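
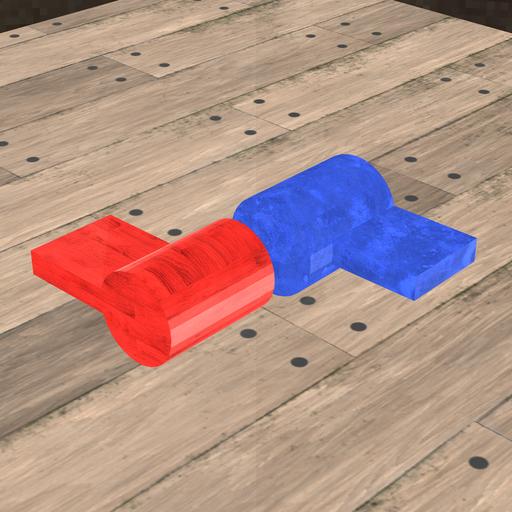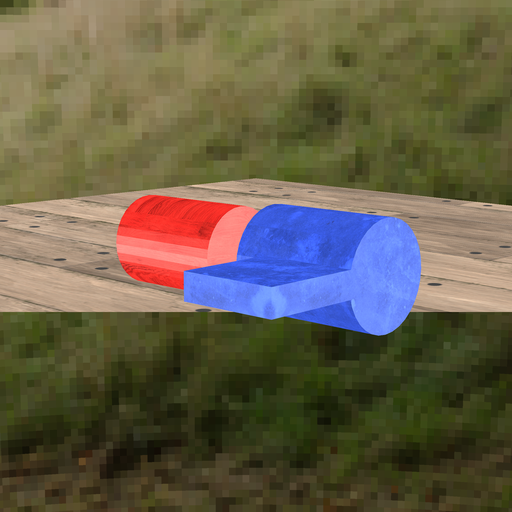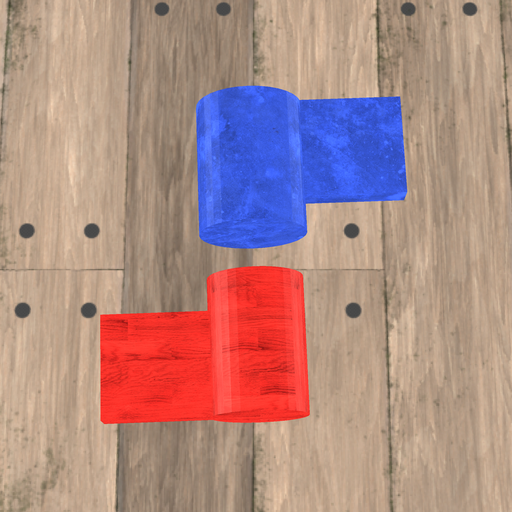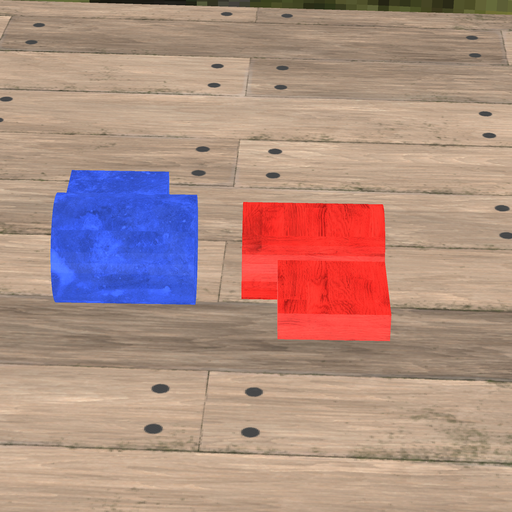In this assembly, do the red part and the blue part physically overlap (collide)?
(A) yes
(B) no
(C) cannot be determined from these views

(B) no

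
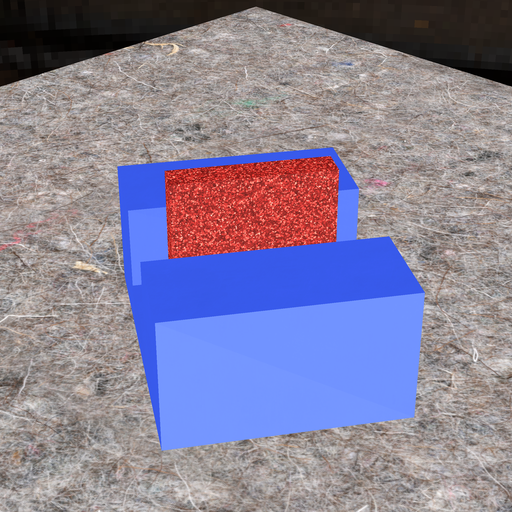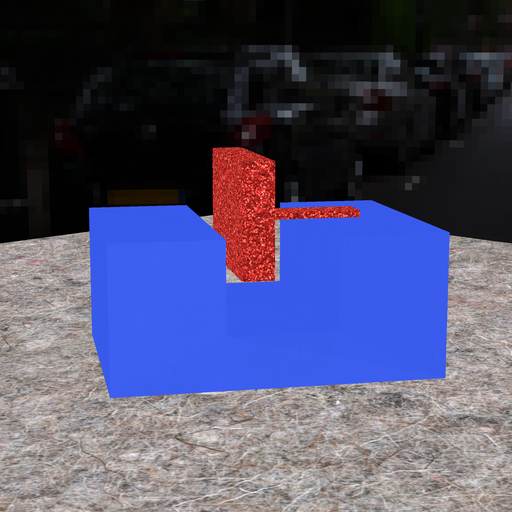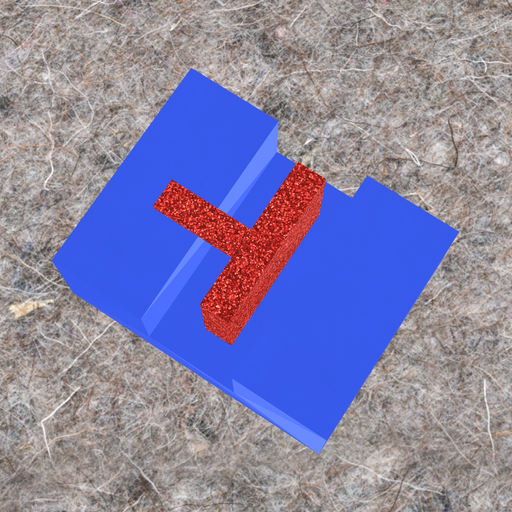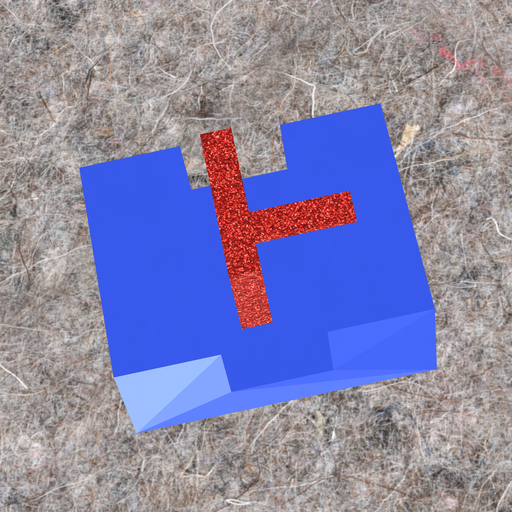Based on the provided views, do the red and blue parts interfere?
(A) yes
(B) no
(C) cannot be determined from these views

(B) no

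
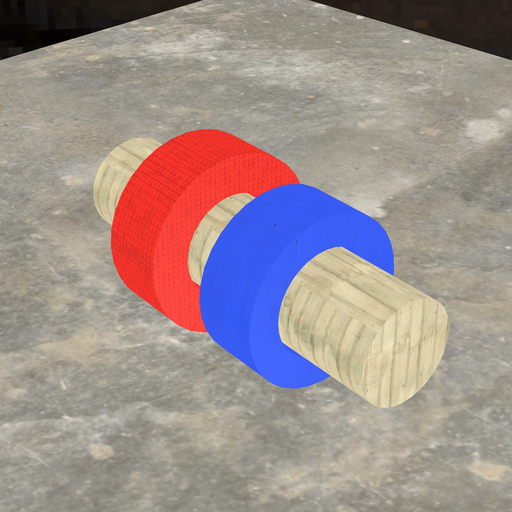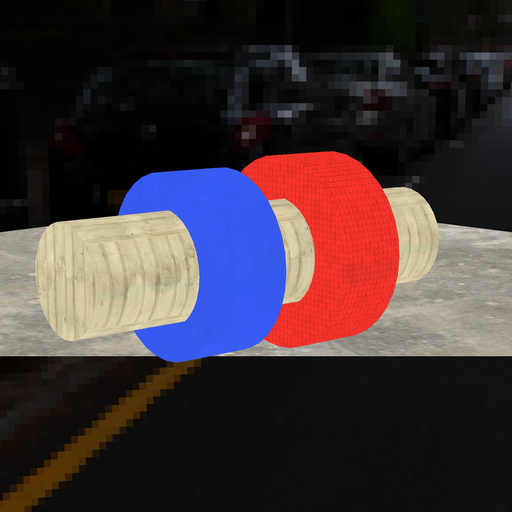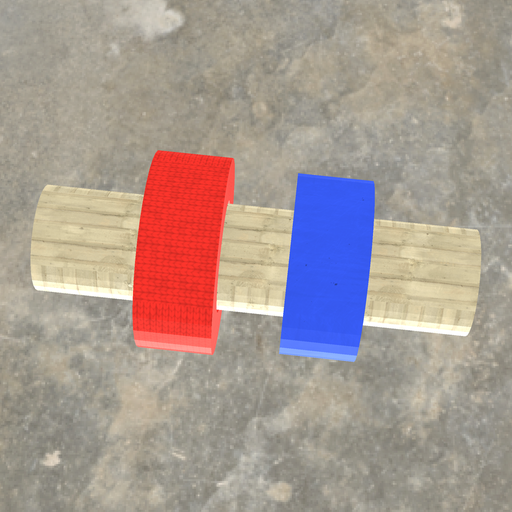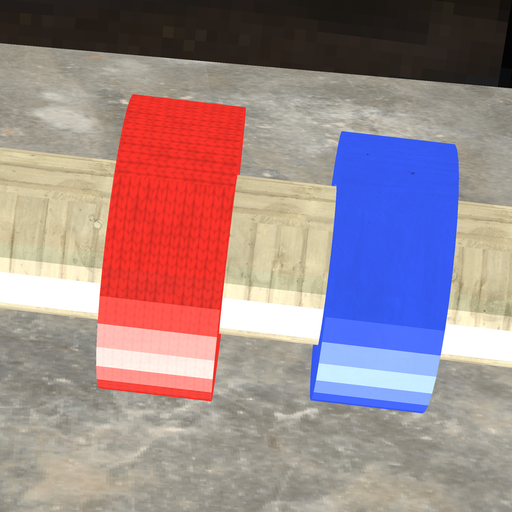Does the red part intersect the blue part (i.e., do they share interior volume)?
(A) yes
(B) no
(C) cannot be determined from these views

(B) no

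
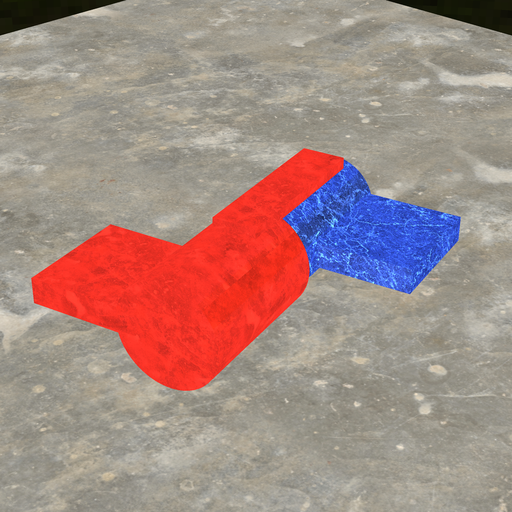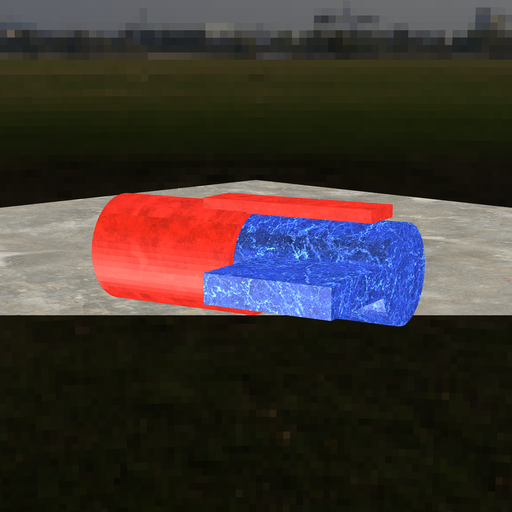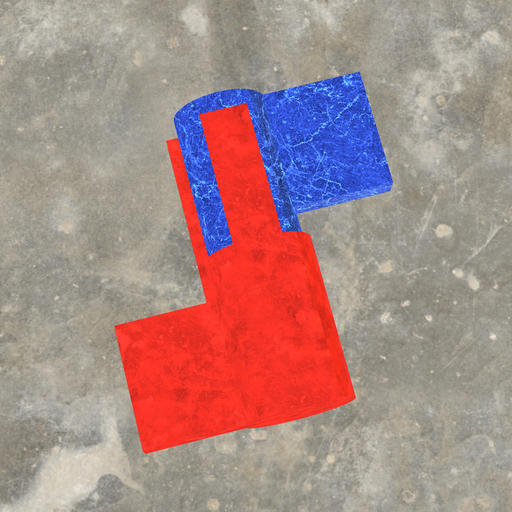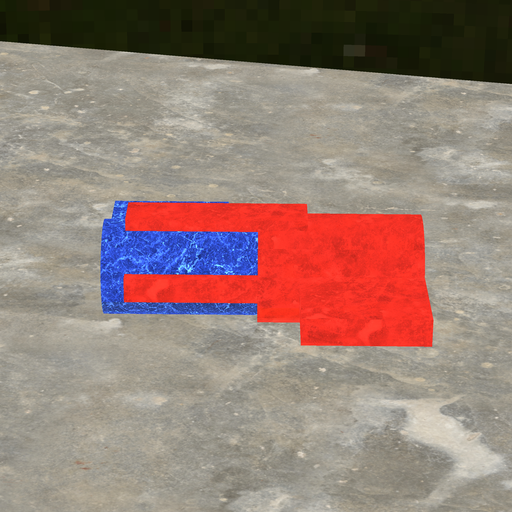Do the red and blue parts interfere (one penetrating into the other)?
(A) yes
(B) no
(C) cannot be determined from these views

(A) yes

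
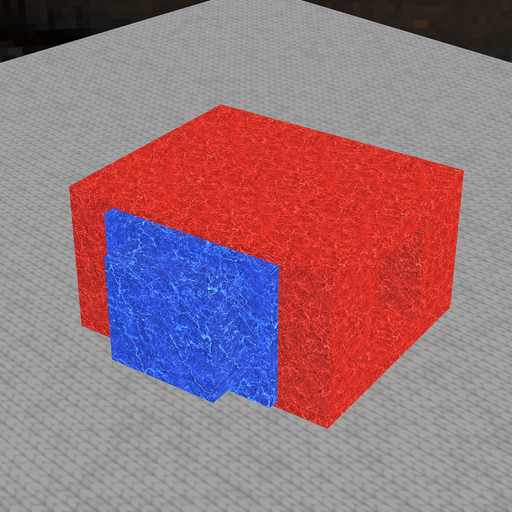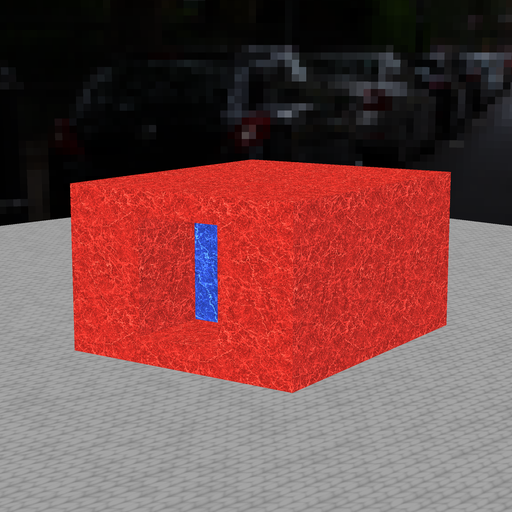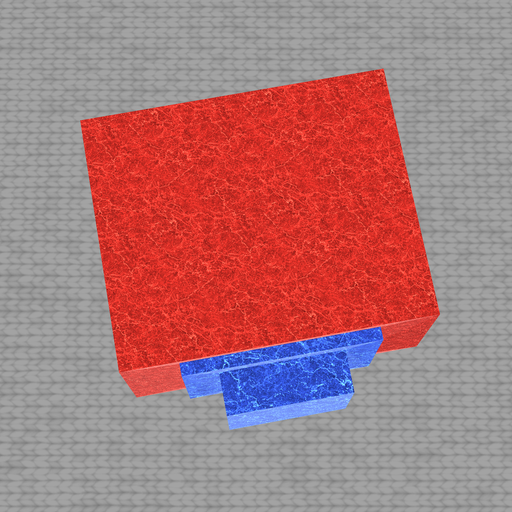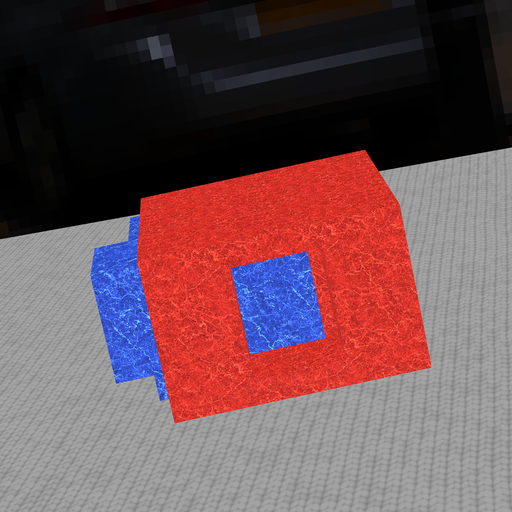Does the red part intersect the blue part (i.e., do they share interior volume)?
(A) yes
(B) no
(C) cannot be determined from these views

(A) yes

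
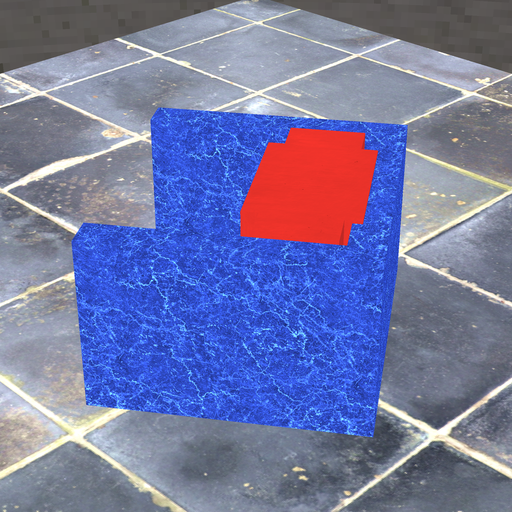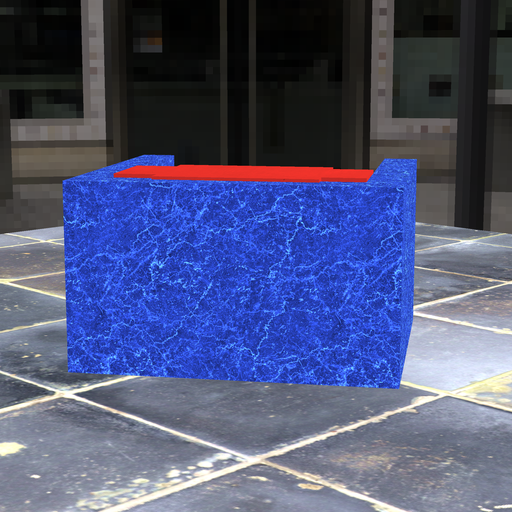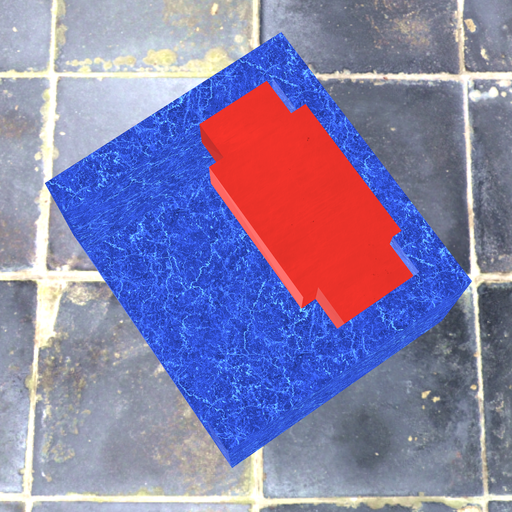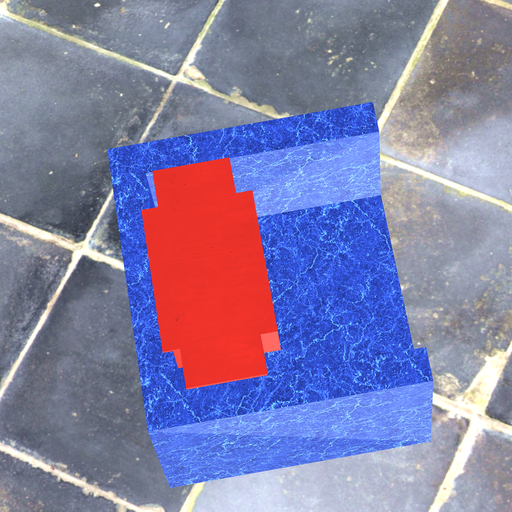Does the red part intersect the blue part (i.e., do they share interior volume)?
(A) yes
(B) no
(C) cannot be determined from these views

(A) yes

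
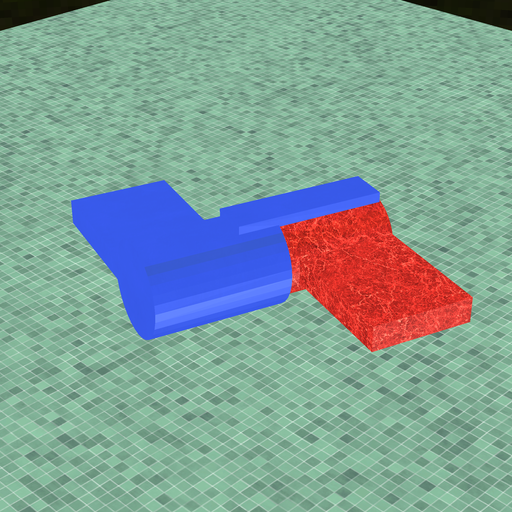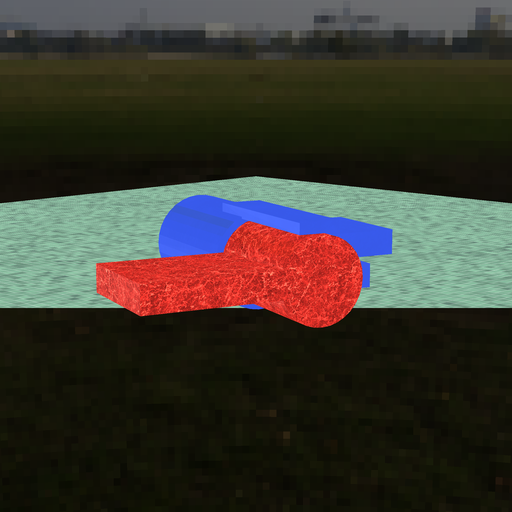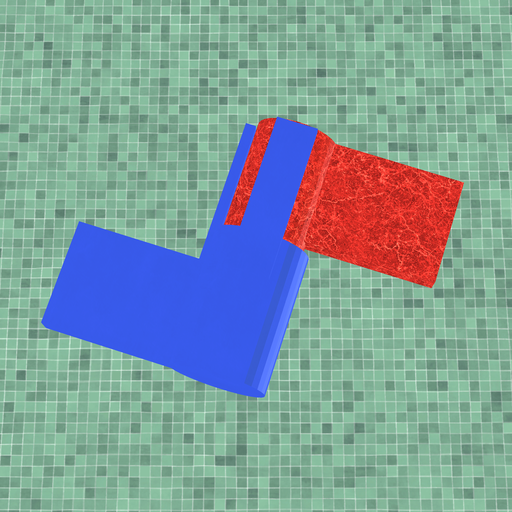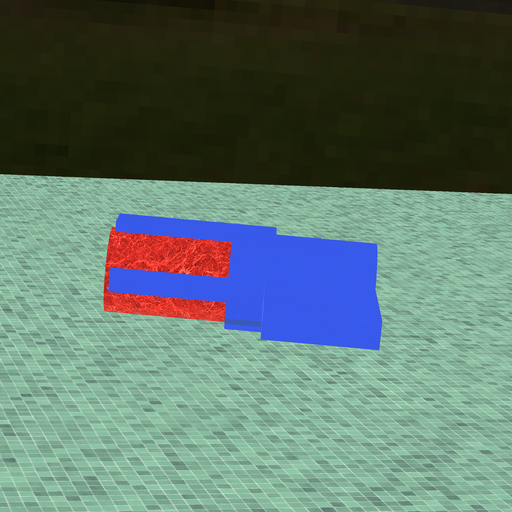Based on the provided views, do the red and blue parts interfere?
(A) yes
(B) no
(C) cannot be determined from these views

(A) yes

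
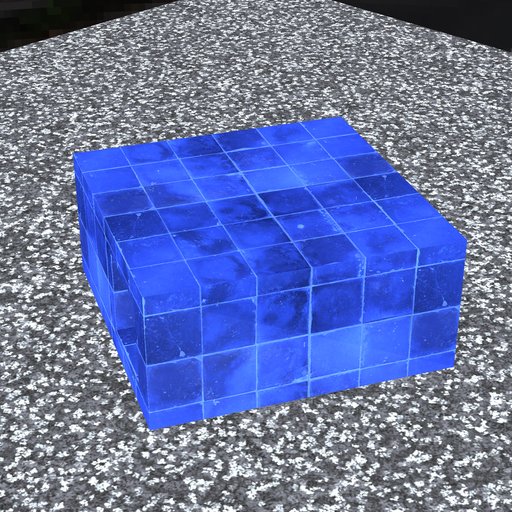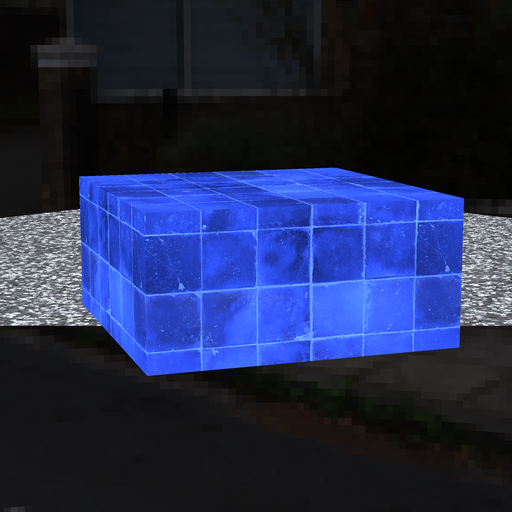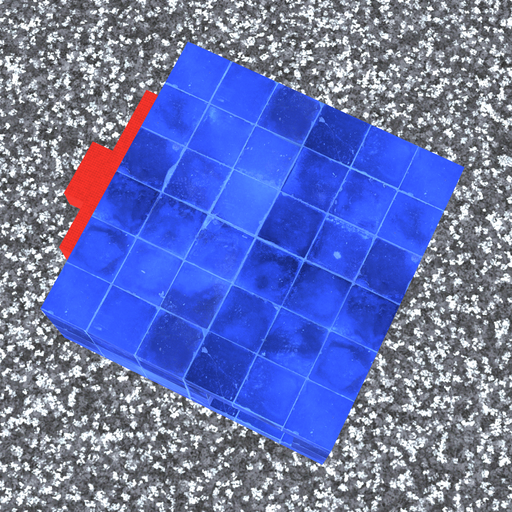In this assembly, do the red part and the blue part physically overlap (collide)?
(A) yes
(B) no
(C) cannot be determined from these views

(C) cannot be determined from these views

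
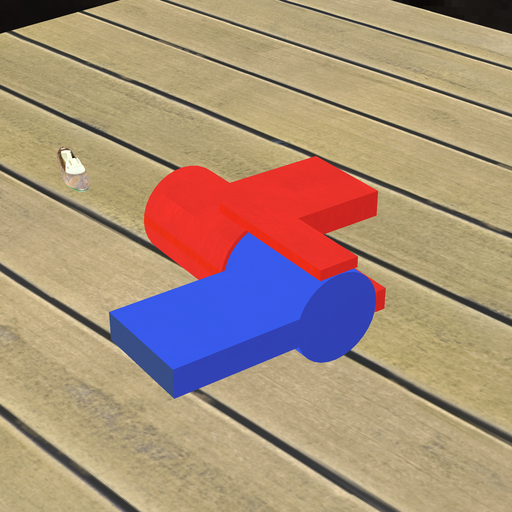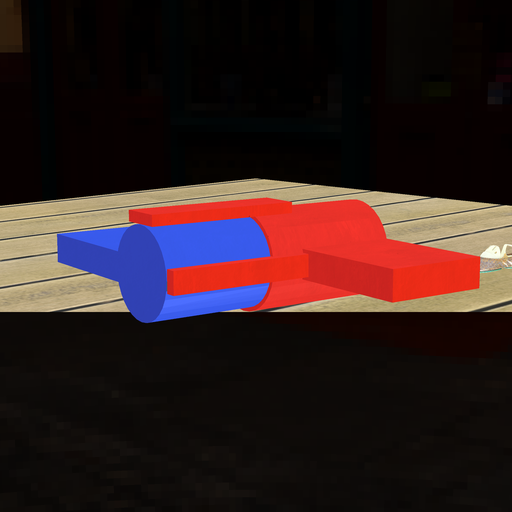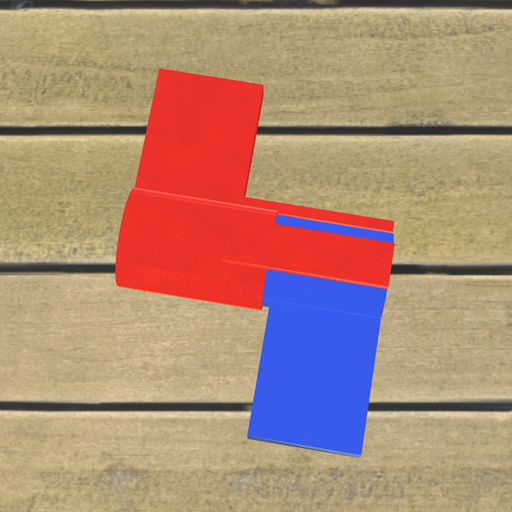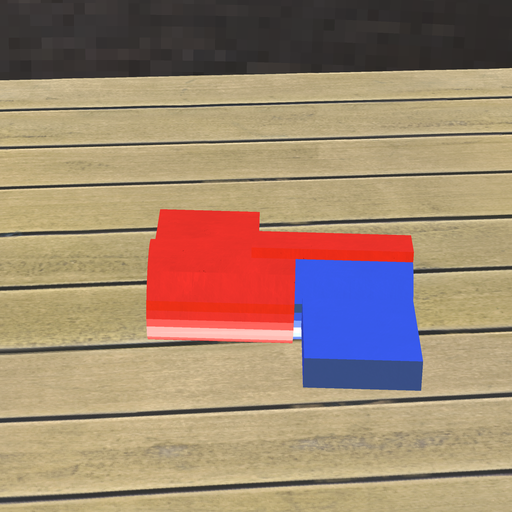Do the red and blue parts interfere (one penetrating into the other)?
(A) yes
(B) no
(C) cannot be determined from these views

(A) yes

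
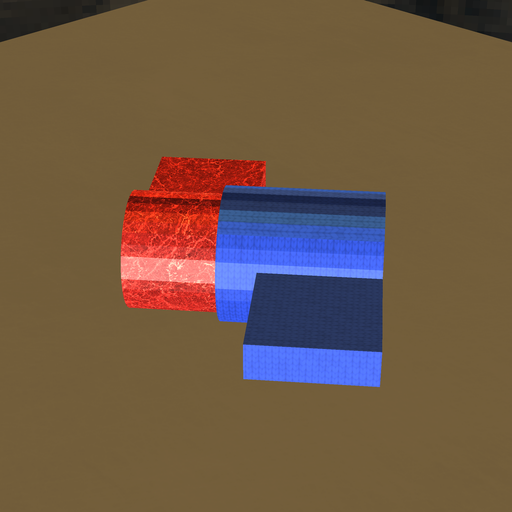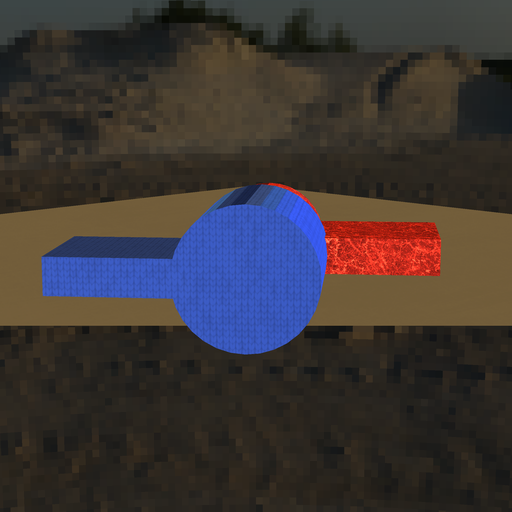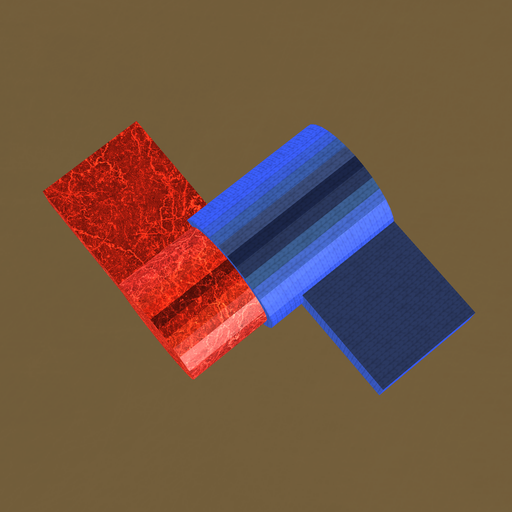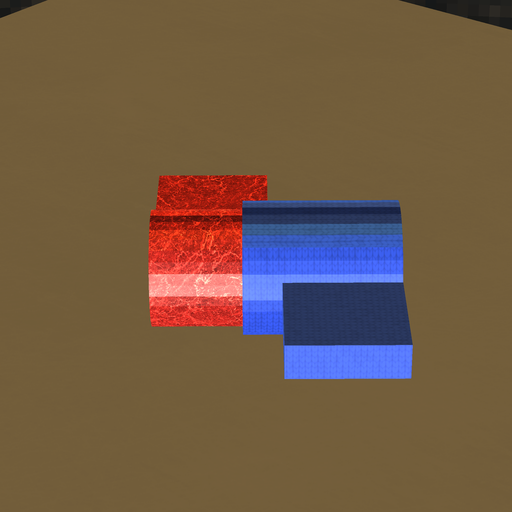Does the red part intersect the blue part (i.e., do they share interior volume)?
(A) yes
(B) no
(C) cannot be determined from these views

(A) yes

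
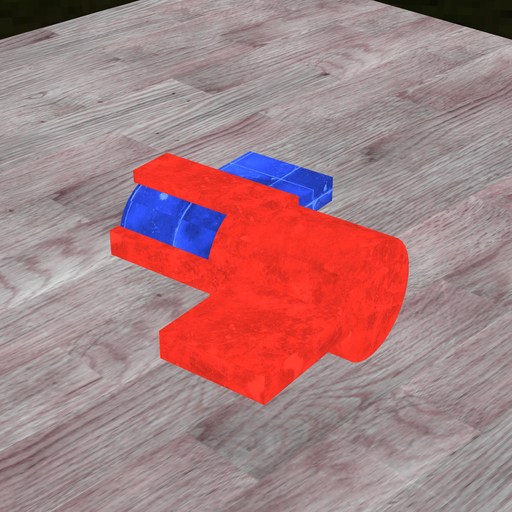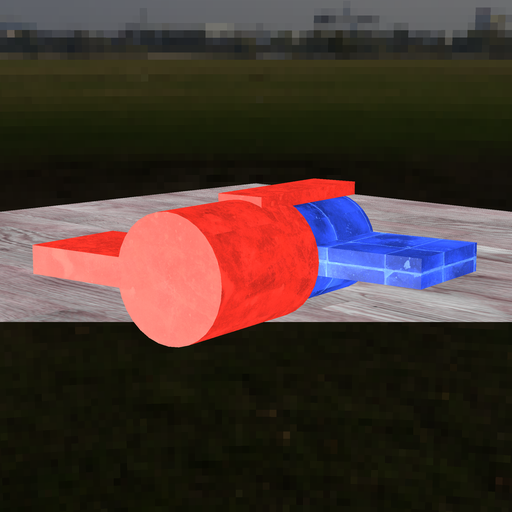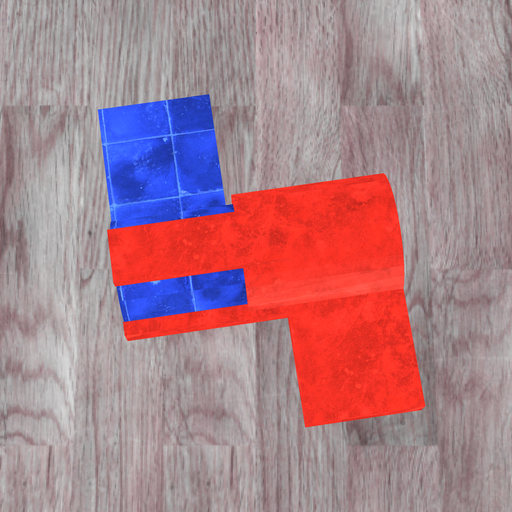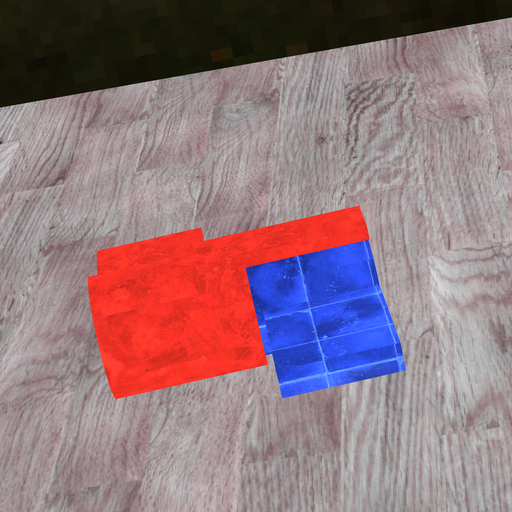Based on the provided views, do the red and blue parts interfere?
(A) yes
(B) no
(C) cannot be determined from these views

(A) yes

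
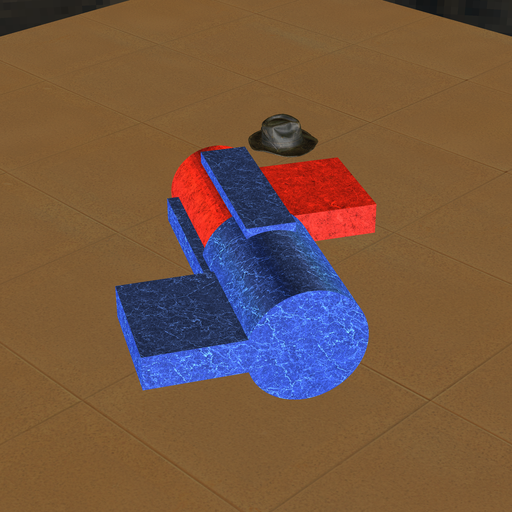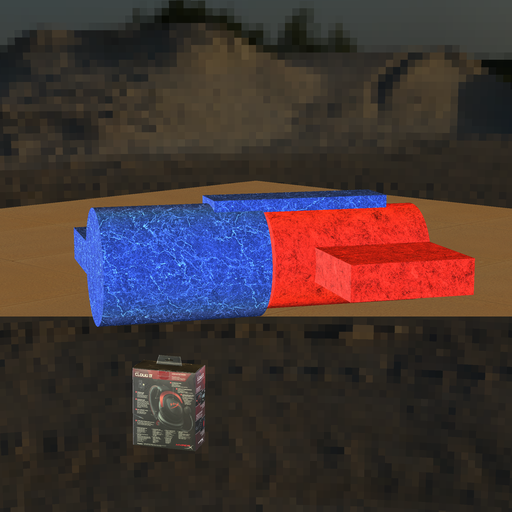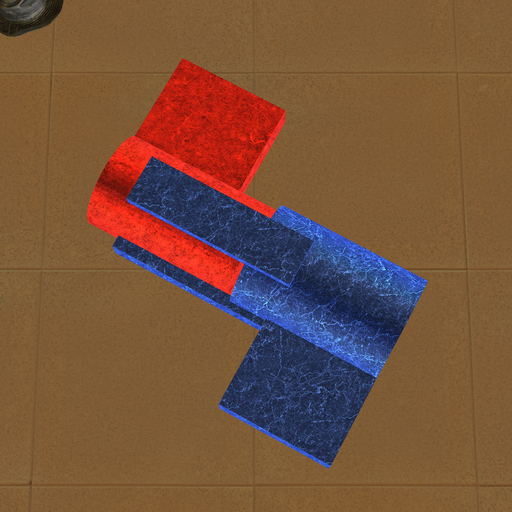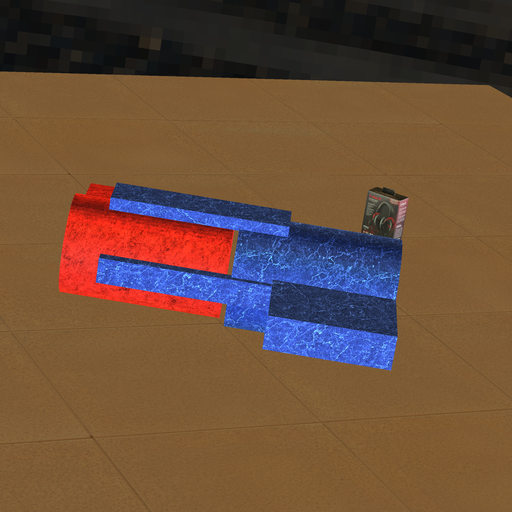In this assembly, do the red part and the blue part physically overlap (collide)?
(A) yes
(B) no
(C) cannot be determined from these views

(B) no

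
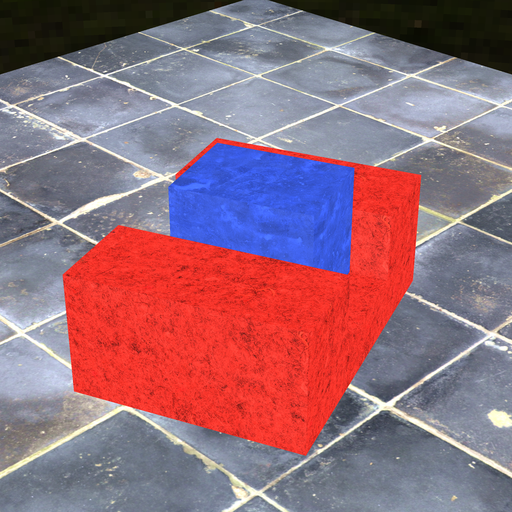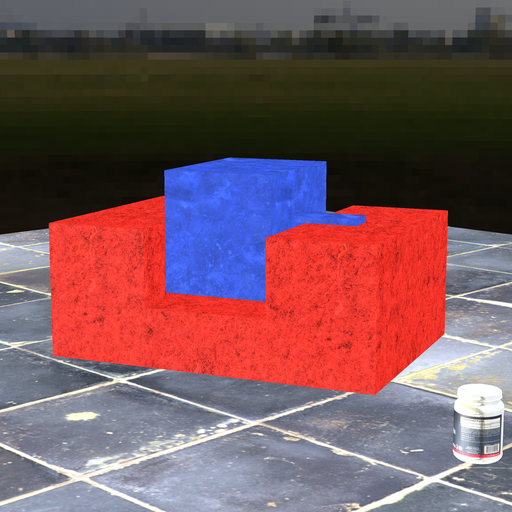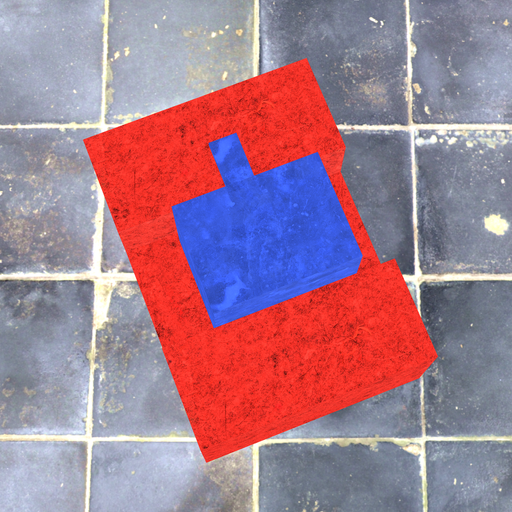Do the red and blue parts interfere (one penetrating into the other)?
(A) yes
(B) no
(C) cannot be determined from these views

(C) cannot be determined from these views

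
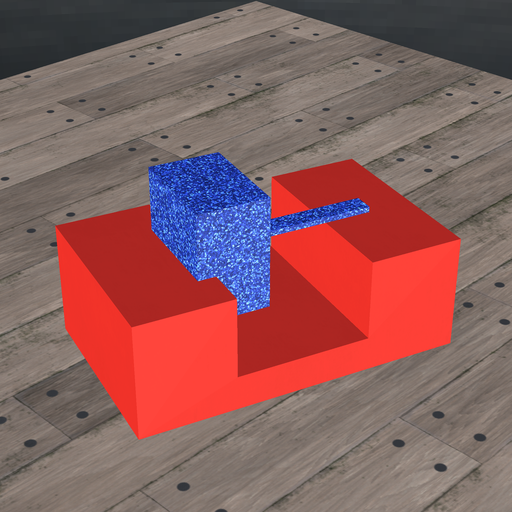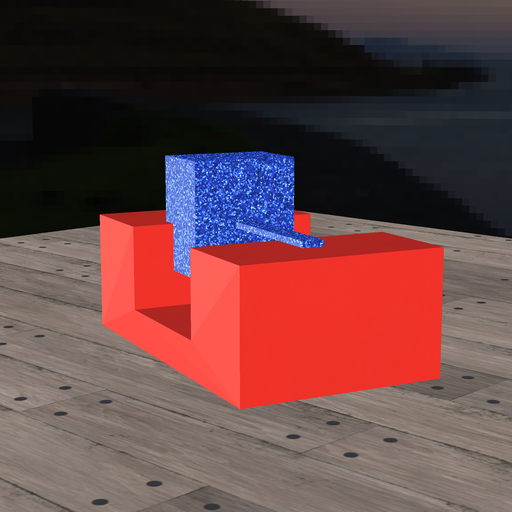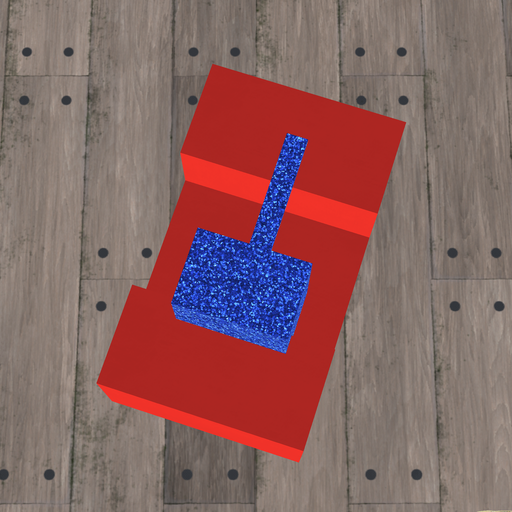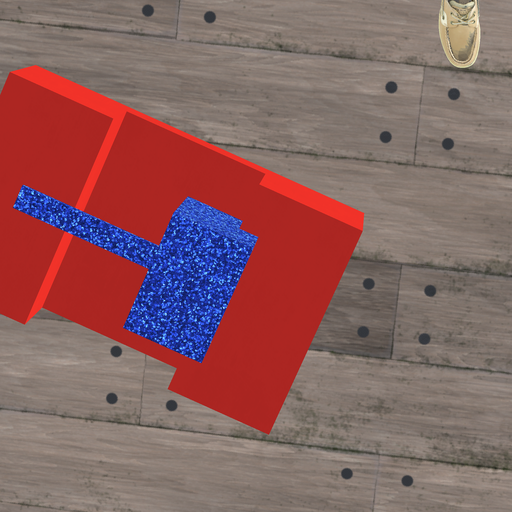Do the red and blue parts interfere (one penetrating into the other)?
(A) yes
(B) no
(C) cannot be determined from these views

(A) yes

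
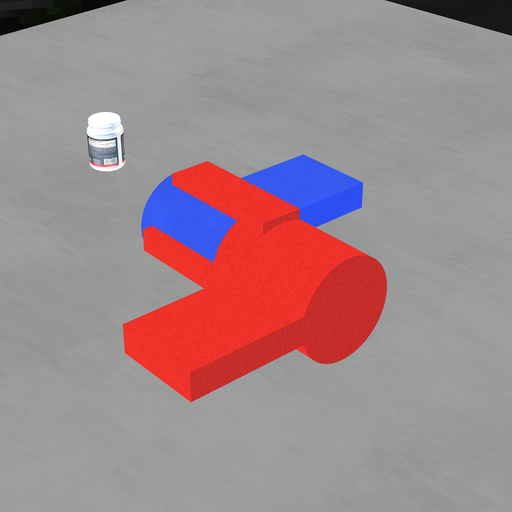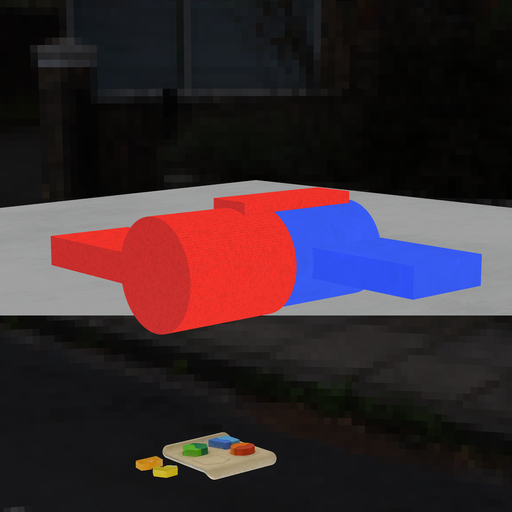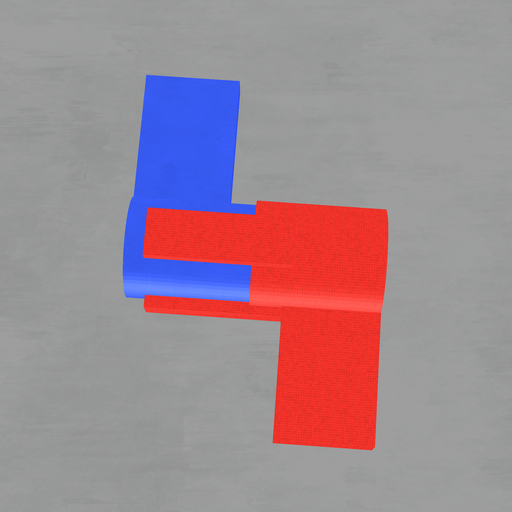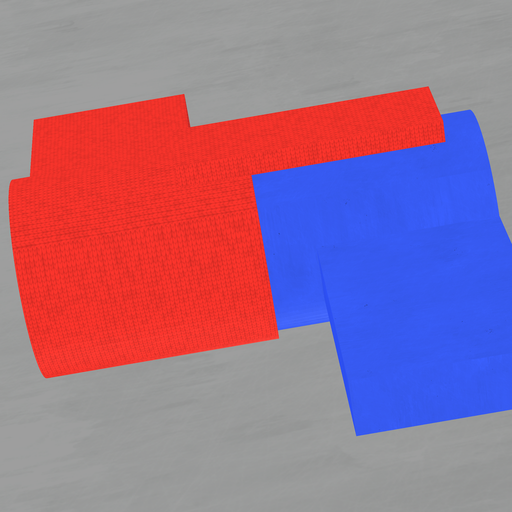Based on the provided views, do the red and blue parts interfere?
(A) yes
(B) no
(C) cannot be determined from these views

(A) yes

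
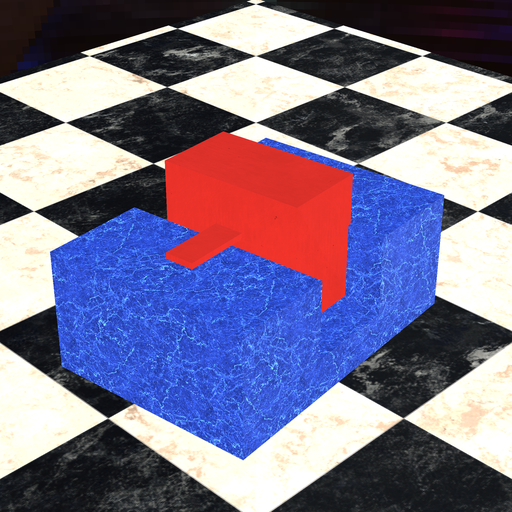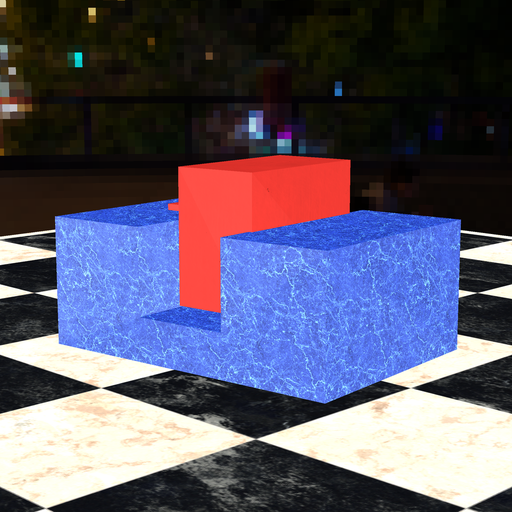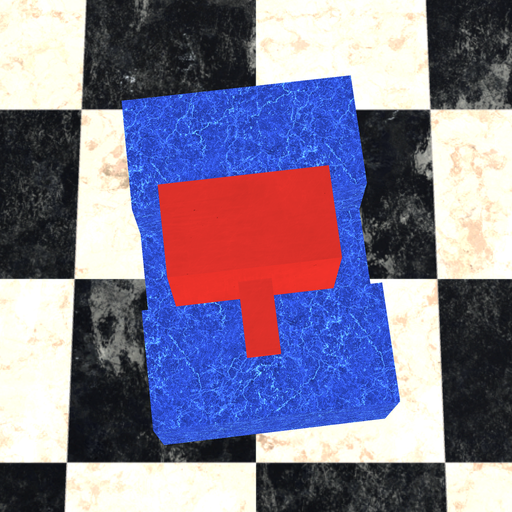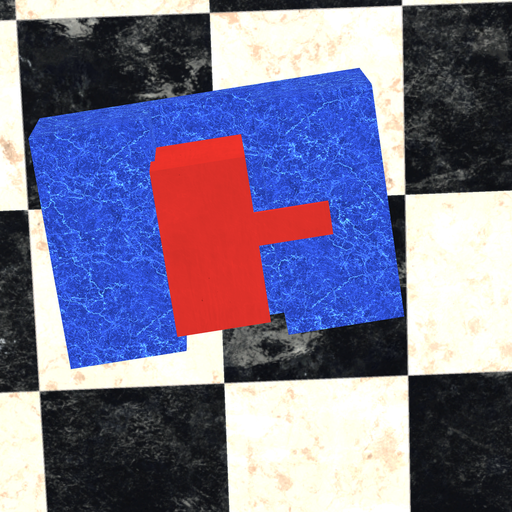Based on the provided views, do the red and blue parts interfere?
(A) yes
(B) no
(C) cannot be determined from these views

(A) yes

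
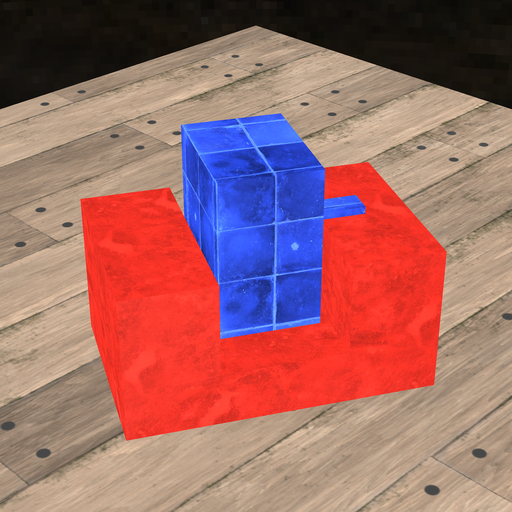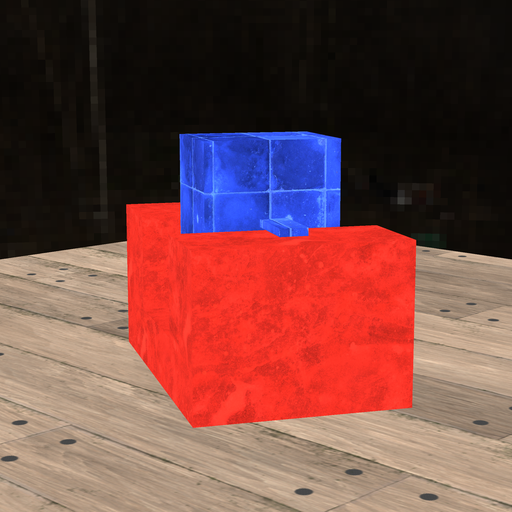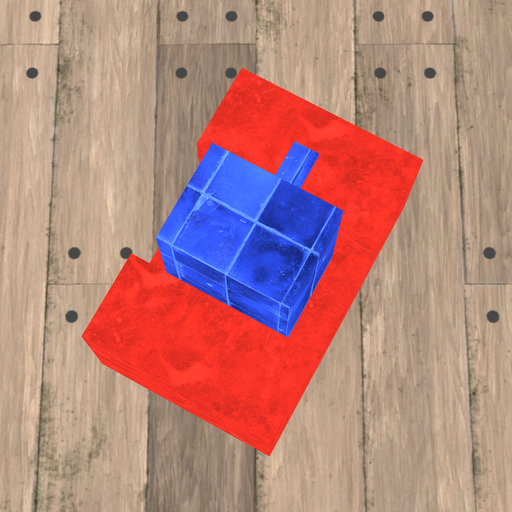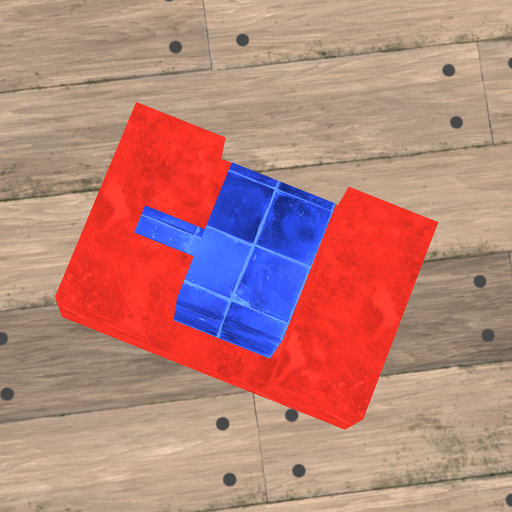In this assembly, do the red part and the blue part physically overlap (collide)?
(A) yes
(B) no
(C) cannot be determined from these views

(B) no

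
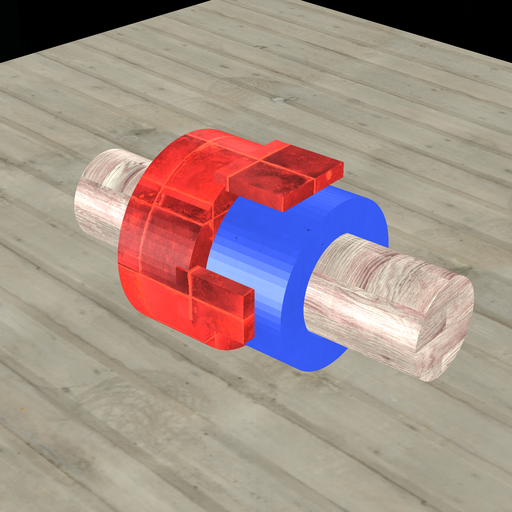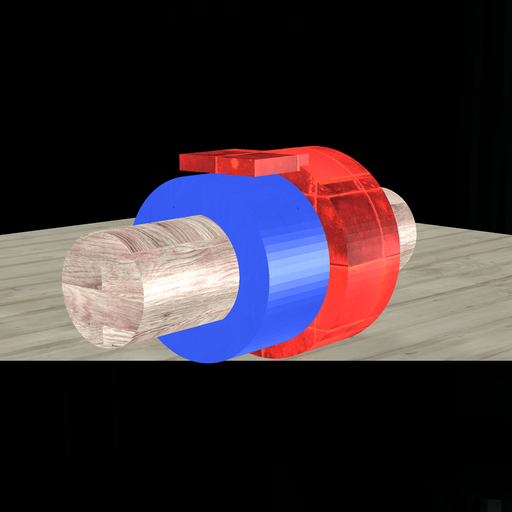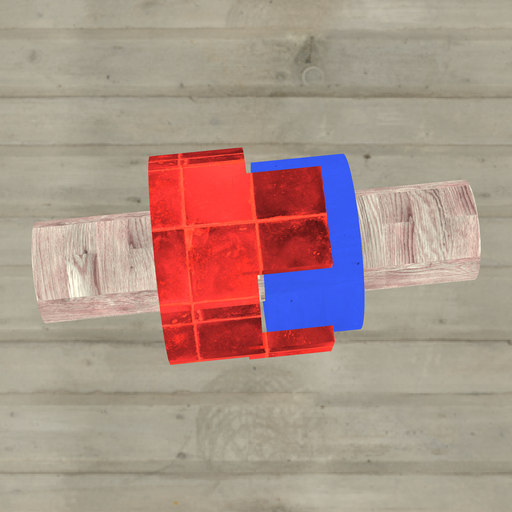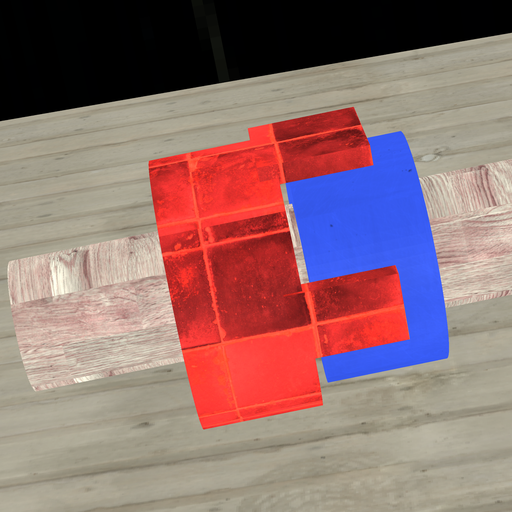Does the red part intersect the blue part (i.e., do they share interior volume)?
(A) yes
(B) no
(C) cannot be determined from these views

(B) no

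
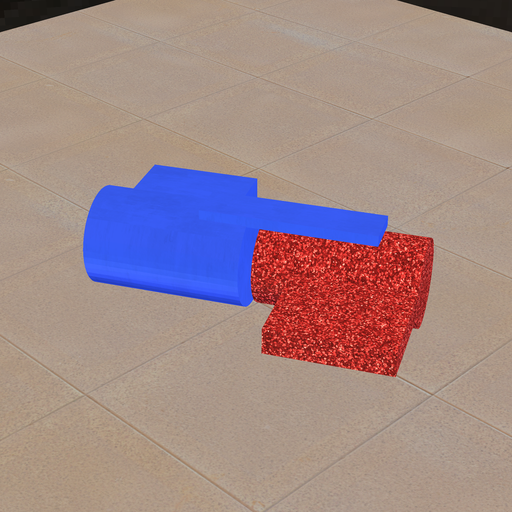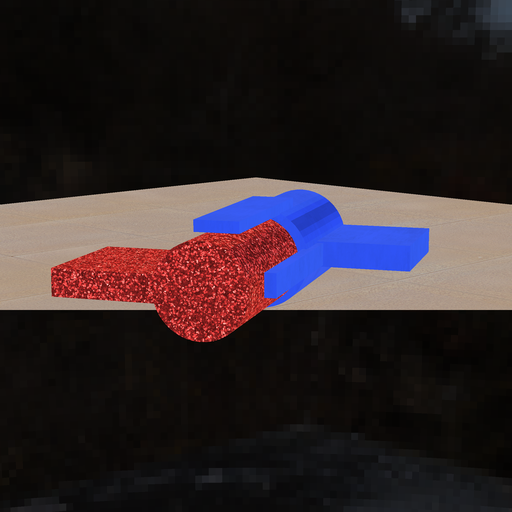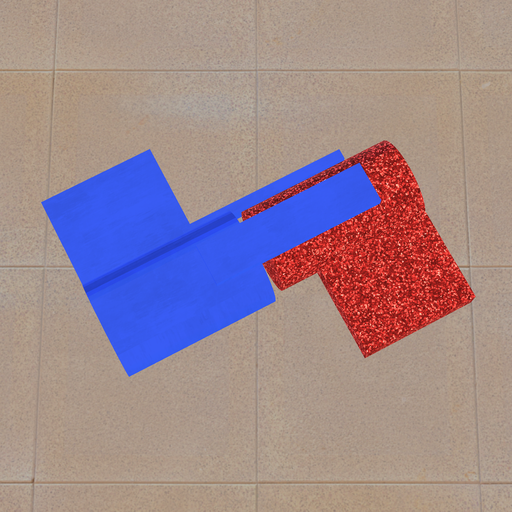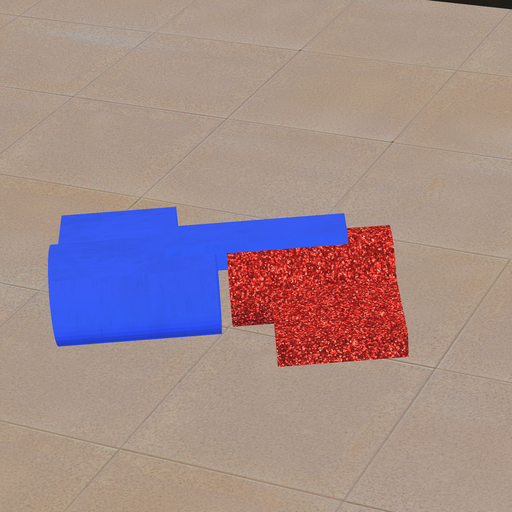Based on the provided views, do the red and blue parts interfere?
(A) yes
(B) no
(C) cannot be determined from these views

(B) no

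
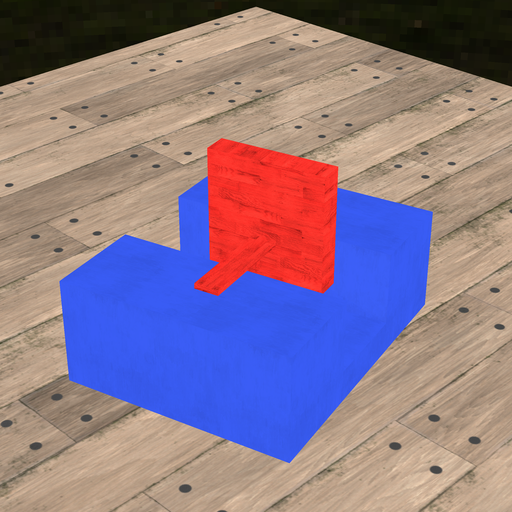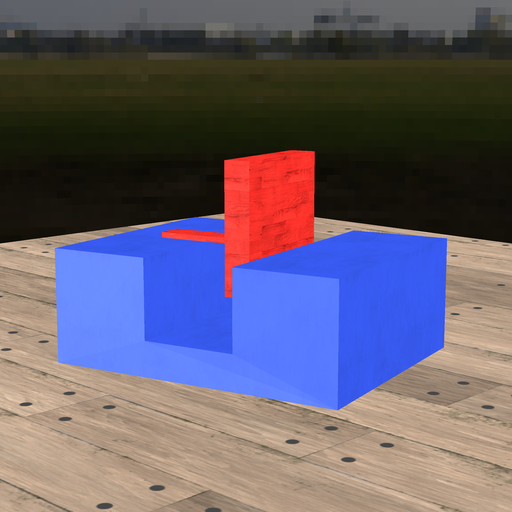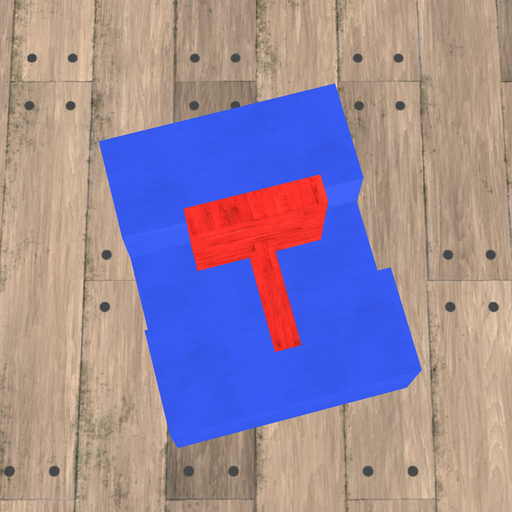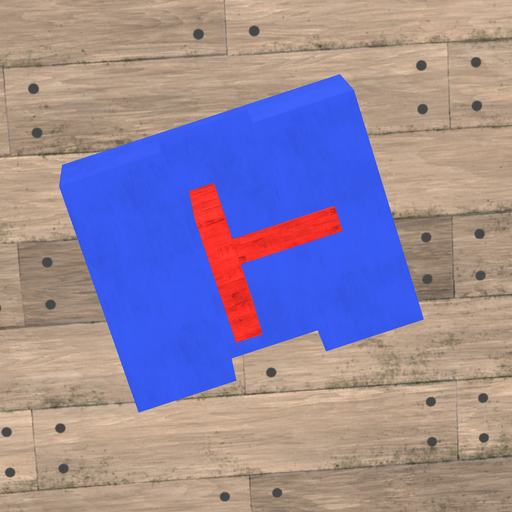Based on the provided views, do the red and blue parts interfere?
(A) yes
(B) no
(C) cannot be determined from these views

(B) no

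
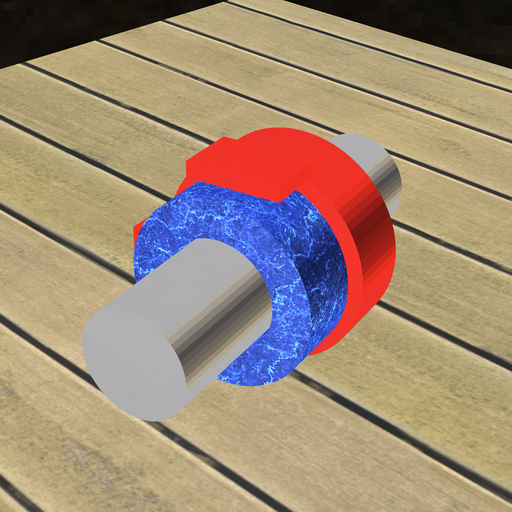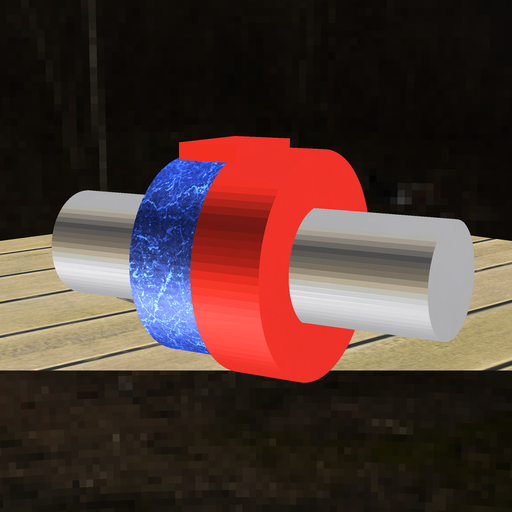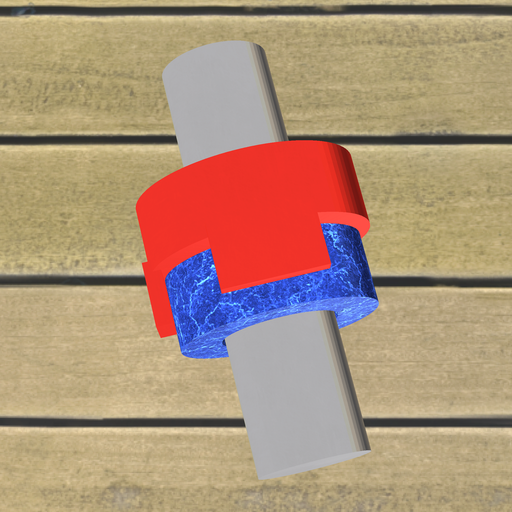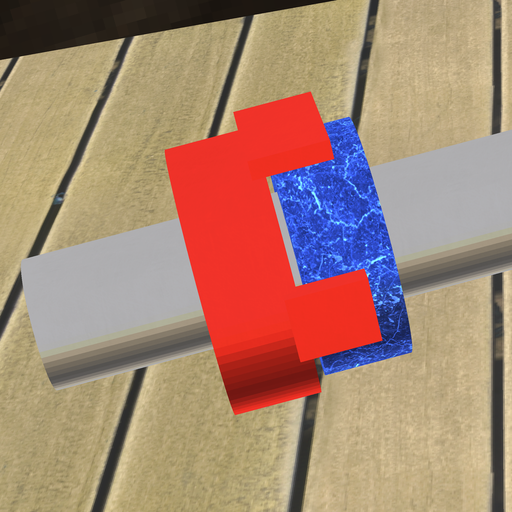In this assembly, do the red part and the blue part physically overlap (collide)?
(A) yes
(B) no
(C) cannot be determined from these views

(B) no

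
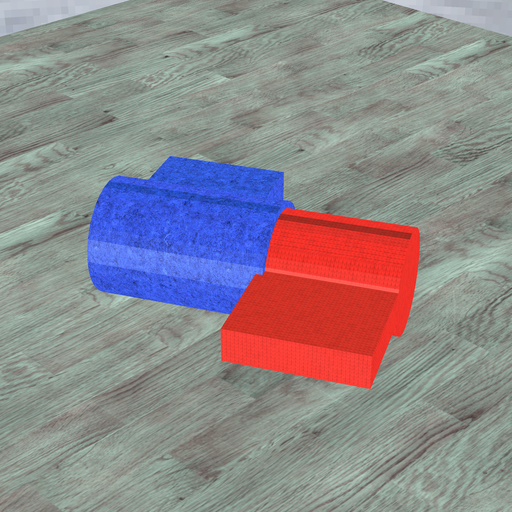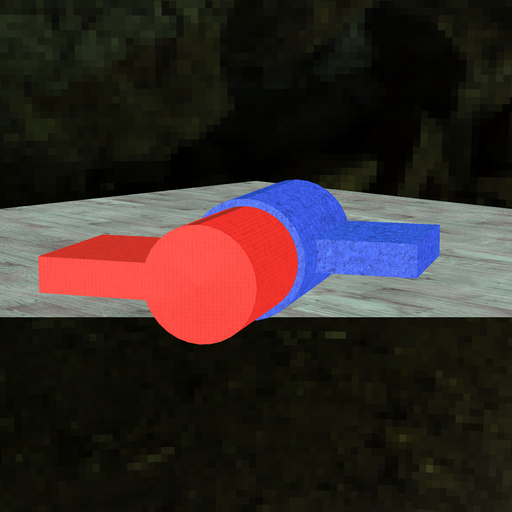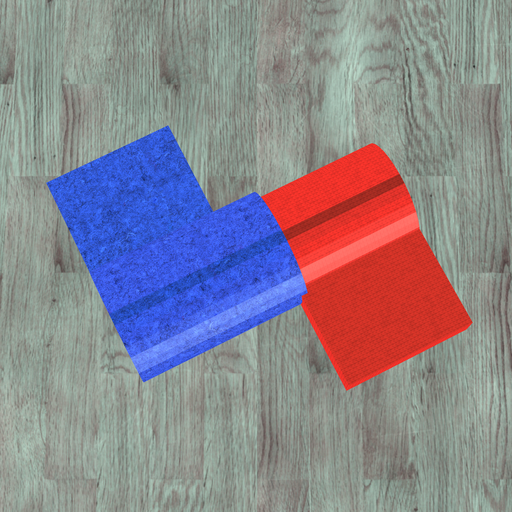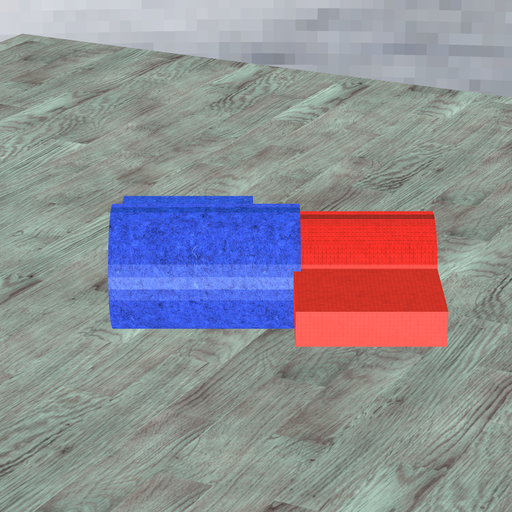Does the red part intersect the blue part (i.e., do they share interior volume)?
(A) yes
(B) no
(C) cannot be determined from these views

(A) yes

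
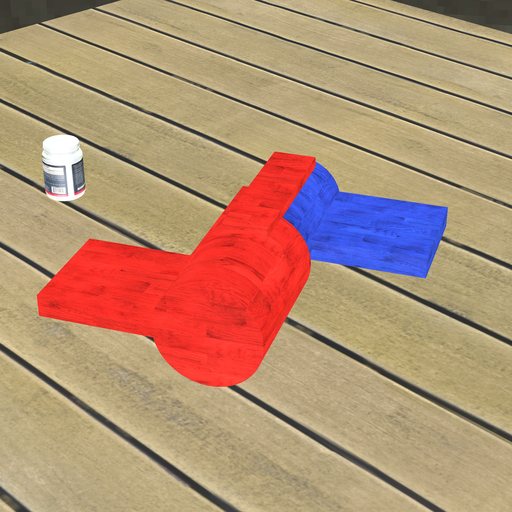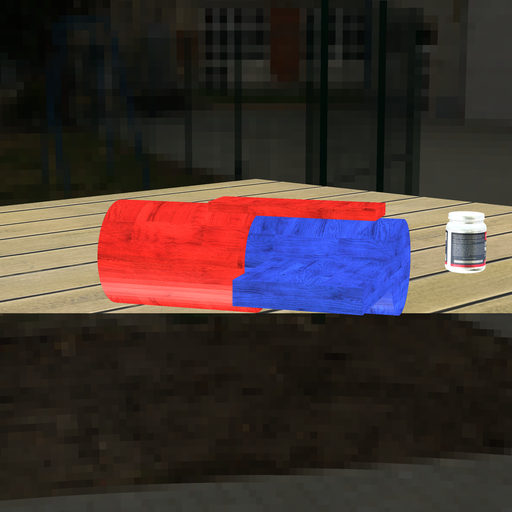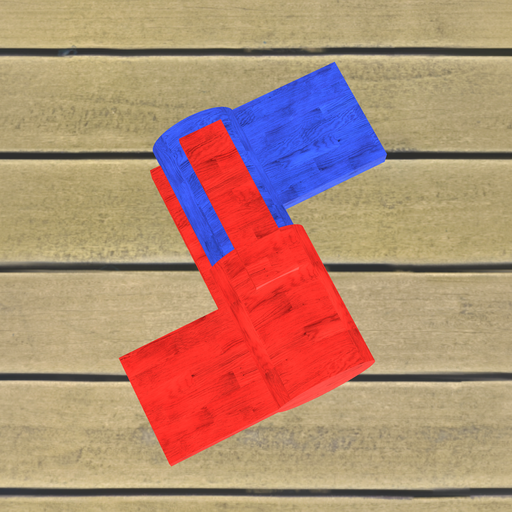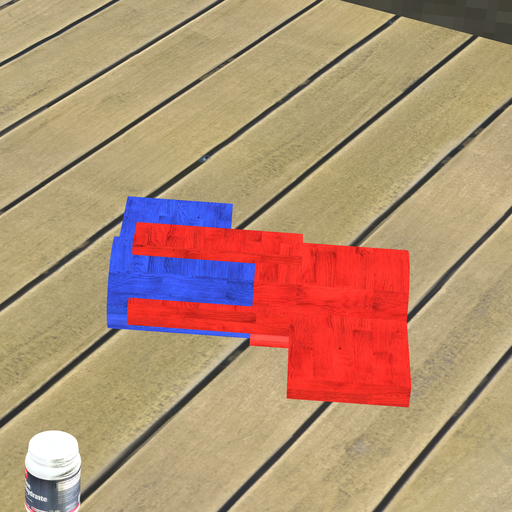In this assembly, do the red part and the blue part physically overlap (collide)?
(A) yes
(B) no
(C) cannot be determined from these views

(A) yes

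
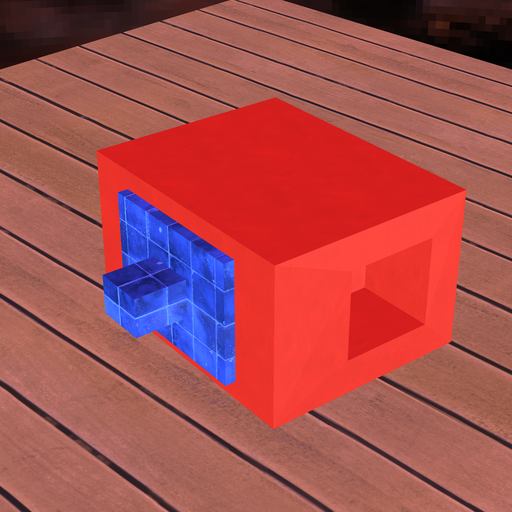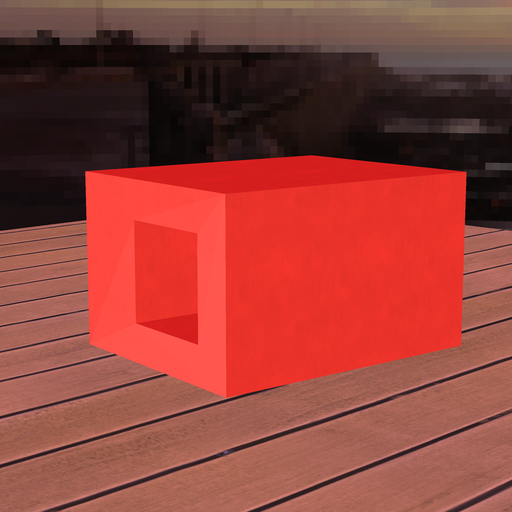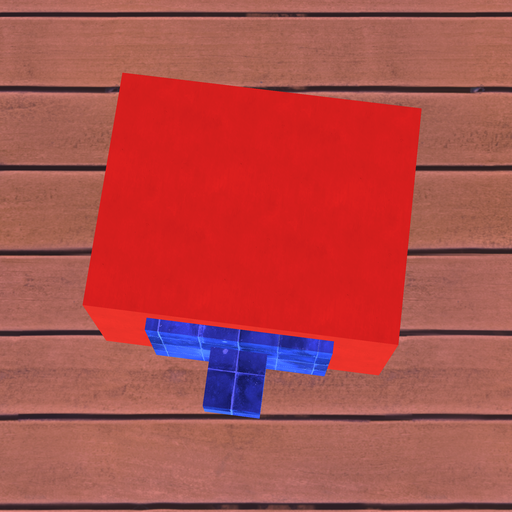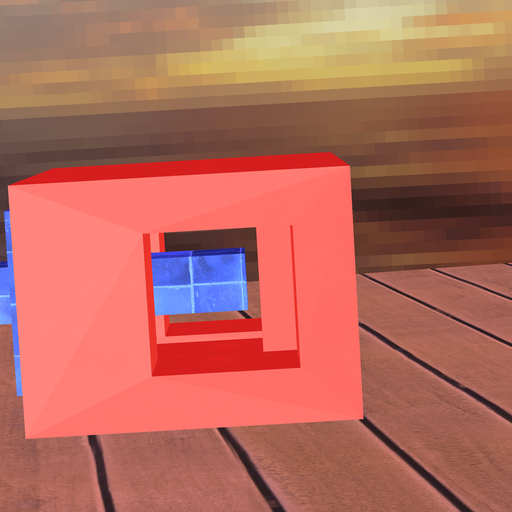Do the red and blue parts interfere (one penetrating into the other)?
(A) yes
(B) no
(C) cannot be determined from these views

(B) no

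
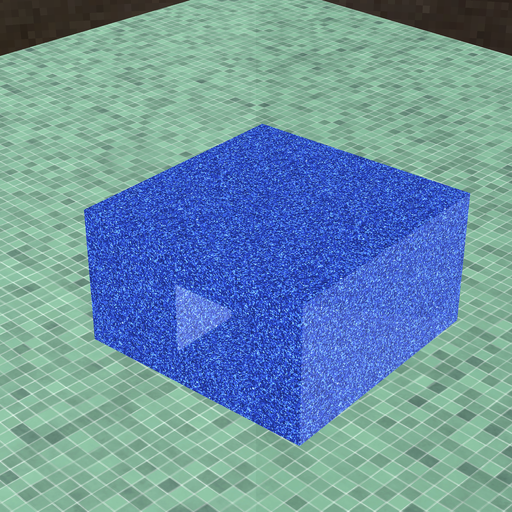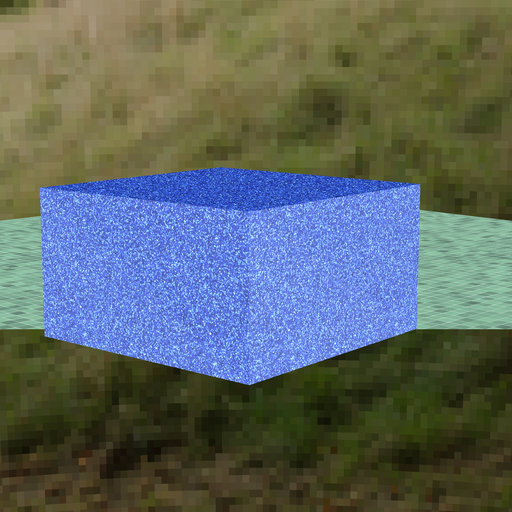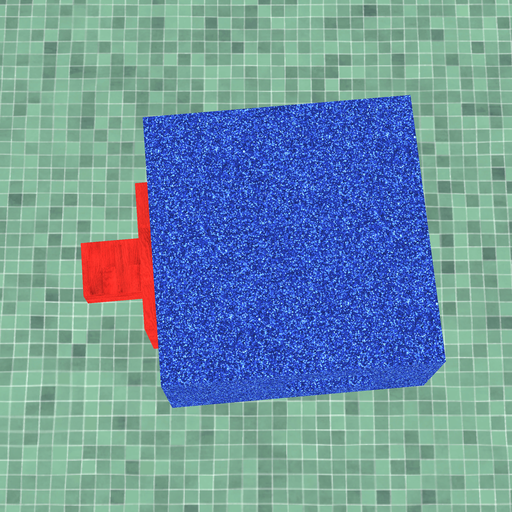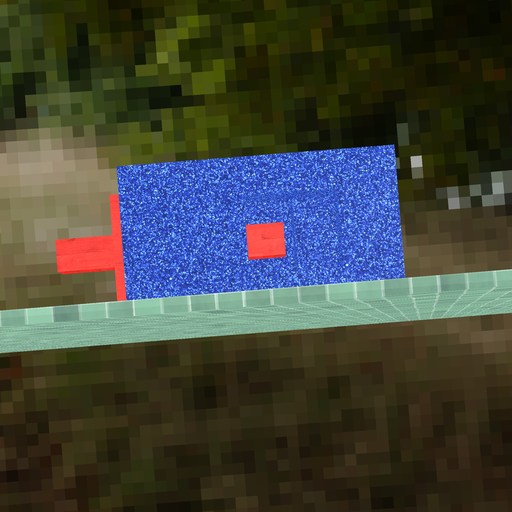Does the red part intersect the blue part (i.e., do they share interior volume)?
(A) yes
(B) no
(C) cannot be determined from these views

(B) no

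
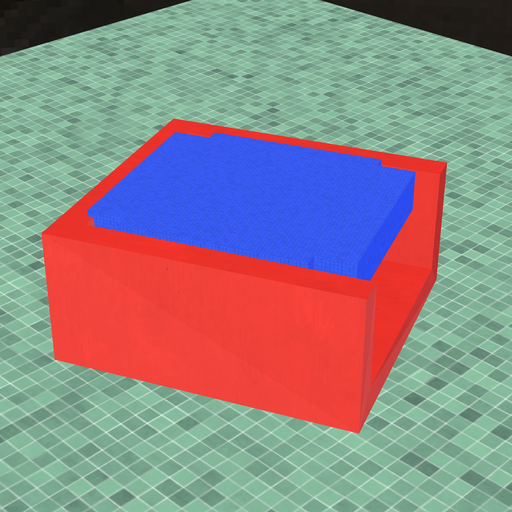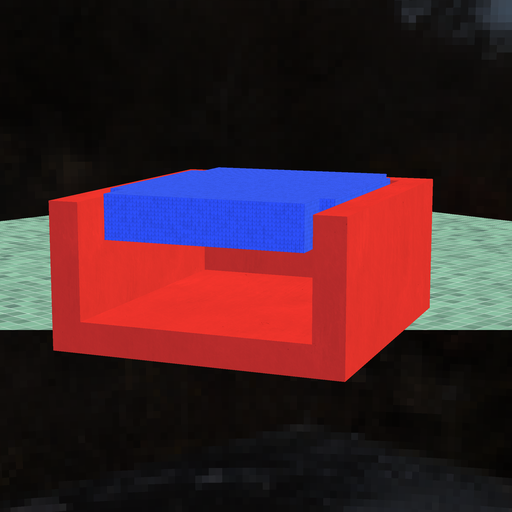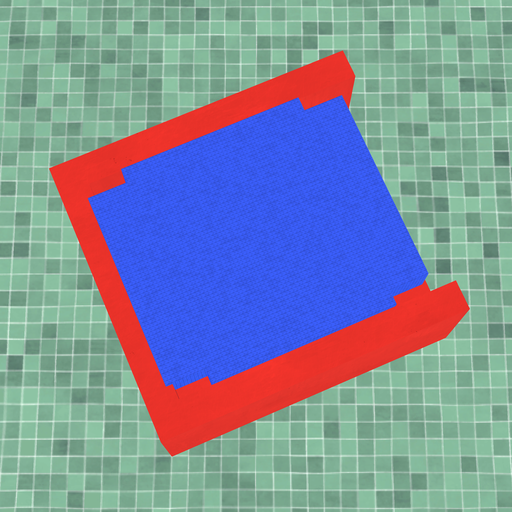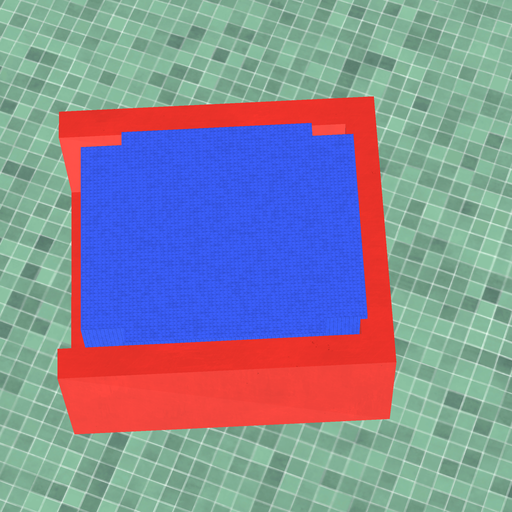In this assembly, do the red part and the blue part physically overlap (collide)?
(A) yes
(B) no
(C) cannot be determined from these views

(A) yes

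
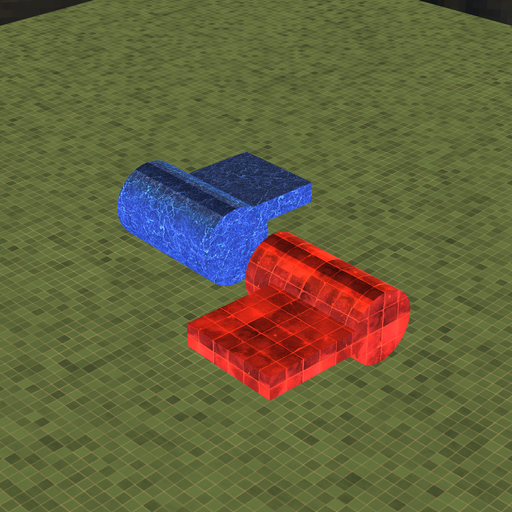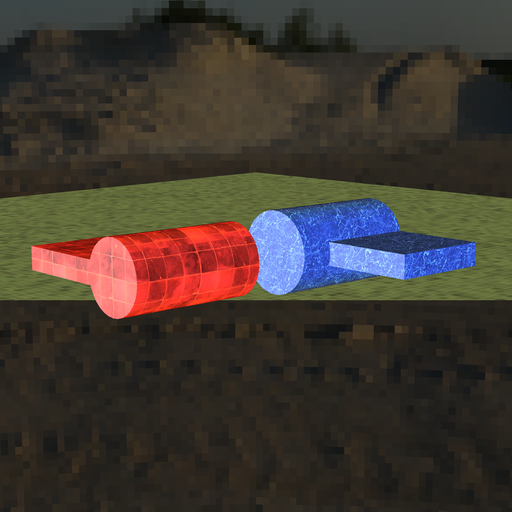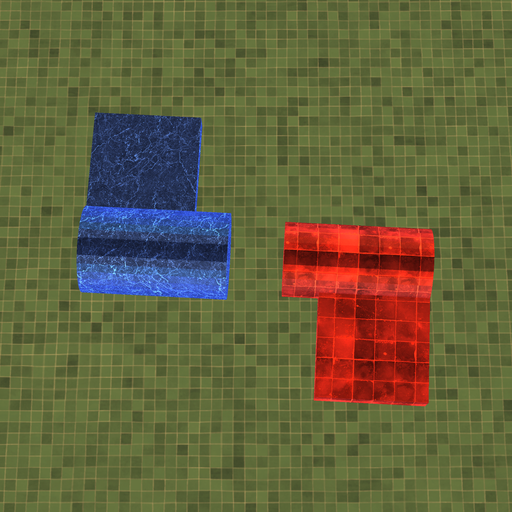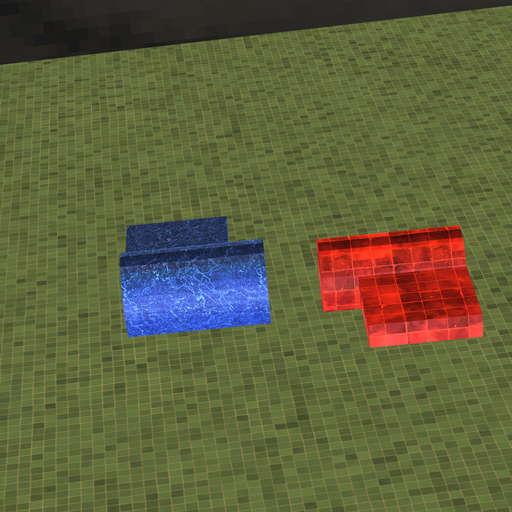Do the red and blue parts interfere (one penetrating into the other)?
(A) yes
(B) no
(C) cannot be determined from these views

(B) no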